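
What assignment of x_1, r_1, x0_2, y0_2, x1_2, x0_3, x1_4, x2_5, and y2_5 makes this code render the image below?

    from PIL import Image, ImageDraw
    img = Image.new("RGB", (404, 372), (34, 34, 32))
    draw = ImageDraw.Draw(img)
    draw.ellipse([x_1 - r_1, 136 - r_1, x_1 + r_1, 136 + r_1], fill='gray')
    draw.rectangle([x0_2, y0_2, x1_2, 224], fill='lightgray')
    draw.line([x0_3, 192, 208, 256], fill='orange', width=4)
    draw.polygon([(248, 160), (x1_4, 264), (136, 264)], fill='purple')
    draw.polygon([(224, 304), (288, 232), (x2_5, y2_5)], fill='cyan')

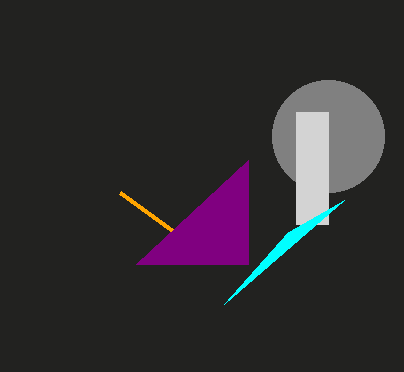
x_1 = 328, r_1 = 56, x0_2 = 296, y0_2 = 112, x1_2 = 328, x0_3 = 120, x1_4 = 248, x2_5 = 344, y2_5 = 200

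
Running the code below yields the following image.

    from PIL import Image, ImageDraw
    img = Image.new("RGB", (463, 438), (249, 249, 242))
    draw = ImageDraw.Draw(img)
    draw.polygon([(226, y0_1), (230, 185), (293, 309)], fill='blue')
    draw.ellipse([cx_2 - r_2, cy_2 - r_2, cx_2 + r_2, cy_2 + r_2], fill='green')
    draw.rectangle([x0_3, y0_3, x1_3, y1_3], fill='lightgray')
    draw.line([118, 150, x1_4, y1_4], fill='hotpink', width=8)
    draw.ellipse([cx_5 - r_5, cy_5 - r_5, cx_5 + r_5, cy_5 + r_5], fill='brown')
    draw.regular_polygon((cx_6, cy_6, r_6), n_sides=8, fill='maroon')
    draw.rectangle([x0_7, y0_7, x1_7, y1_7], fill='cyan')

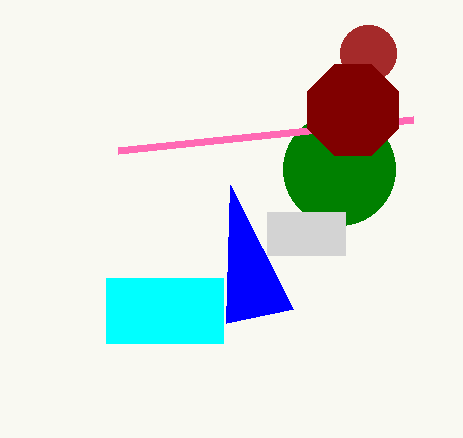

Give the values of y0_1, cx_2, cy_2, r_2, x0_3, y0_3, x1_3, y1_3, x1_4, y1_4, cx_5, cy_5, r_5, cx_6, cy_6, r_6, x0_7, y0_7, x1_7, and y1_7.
y0_1 = 323
cx_2 = 339
cy_2 = 169
r_2 = 56
x0_3 = 267
y0_3 = 212
x1_3 = 345
y1_3 = 255
x1_4 = 413
y1_4 = 119
cx_5 = 368
cy_5 = 53
r_5 = 28
cx_6 = 353
cy_6 = 110
r_6 = 49
x0_7 = 106
y0_7 = 278
x1_7 = 223
y1_7 = 343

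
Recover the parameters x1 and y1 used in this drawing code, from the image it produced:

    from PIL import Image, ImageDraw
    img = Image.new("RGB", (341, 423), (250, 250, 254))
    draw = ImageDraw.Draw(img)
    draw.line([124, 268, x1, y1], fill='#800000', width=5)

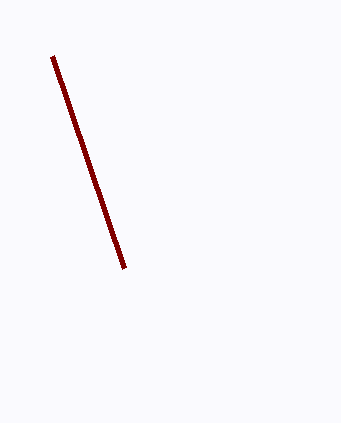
x1 = 52, y1 = 56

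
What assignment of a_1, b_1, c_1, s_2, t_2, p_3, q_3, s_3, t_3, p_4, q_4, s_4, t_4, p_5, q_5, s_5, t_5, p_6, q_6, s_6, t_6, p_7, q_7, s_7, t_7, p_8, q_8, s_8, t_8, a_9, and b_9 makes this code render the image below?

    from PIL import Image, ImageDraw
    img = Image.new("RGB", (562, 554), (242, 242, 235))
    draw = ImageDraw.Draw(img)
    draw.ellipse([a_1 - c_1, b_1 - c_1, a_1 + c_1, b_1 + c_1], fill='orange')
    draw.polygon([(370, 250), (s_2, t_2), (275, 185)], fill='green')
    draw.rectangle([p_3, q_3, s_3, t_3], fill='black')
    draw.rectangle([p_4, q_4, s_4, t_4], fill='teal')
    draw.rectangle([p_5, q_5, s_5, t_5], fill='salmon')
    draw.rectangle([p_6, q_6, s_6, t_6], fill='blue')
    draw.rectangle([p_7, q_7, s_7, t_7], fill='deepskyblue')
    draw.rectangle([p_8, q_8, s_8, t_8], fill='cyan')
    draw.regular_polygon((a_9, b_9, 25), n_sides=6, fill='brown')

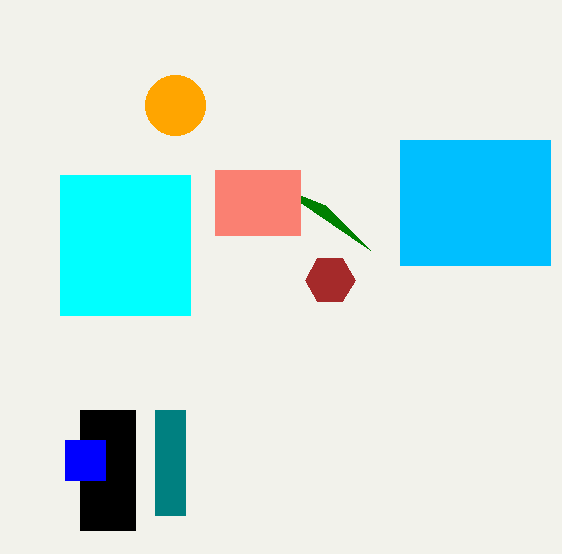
a_1 = 175
b_1 = 105
c_1 = 30
s_2 = 325
t_2 = 205
p_3 = 80
q_3 = 410
s_3 = 135
t_3 = 530
p_4 = 155
q_4 = 410
s_4 = 185
t_4 = 515
p_5 = 215
q_5 = 170
s_5 = 300
t_5 = 235
p_6 = 65
q_6 = 440
s_6 = 105
t_6 = 480
p_7 = 400
q_7 = 140
s_7 = 550
t_7 = 265
p_8 = 60
q_8 = 175
s_8 = 190
t_8 = 315
a_9 = 330
b_9 = 280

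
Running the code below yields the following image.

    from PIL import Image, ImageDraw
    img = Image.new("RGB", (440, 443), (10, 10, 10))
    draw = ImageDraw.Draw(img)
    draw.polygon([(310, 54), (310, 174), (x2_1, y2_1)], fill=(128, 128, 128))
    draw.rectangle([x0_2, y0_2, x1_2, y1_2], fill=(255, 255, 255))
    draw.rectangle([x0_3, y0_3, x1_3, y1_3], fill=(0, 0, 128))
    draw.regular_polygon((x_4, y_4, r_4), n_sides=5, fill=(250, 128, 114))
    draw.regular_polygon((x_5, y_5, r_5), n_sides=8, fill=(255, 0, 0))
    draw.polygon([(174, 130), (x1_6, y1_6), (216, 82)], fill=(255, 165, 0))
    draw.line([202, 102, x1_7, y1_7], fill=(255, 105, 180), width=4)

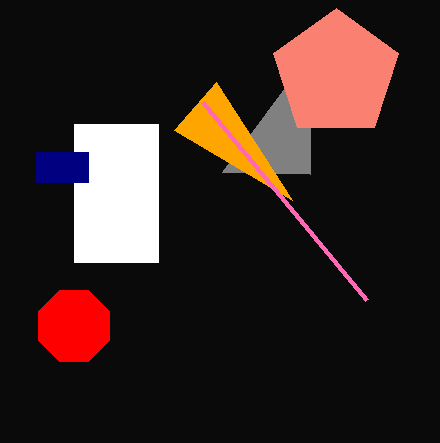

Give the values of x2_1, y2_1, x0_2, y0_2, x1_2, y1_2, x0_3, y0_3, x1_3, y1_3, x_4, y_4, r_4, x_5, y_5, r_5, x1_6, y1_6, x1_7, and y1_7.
x2_1 = 222, y2_1 = 172, x0_2 = 74, y0_2 = 124, x1_2 = 158, y1_2 = 262, x0_3 = 36, y0_3 = 152, x1_3 = 88, y1_3 = 182, x_4 = 336, y_4 = 74, r_4 = 66, x_5 = 74, y_5 = 326, r_5 = 38, x1_6 = 292, y1_6 = 200, x1_7 = 366, y1_7 = 300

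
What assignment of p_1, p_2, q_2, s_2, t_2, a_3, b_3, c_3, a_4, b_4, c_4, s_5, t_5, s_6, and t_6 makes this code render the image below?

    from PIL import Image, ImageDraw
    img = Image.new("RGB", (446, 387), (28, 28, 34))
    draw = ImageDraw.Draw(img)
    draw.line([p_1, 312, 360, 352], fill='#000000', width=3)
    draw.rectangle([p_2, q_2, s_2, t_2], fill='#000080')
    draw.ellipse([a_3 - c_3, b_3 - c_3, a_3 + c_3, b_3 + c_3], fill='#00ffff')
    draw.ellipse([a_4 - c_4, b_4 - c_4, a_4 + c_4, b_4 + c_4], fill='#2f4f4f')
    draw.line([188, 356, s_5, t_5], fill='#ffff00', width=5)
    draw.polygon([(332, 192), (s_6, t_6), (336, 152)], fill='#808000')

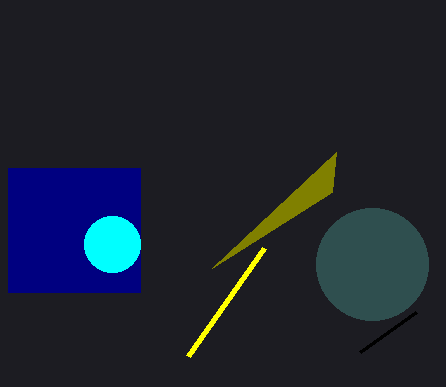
p_1 = 416; p_2 = 8; q_2 = 168; s_2 = 140; t_2 = 292; a_3 = 112; b_3 = 244; c_3 = 28; a_4 = 372; b_4 = 264; c_4 = 56; s_5 = 264; t_5 = 248; s_6 = 212; t_6 = 268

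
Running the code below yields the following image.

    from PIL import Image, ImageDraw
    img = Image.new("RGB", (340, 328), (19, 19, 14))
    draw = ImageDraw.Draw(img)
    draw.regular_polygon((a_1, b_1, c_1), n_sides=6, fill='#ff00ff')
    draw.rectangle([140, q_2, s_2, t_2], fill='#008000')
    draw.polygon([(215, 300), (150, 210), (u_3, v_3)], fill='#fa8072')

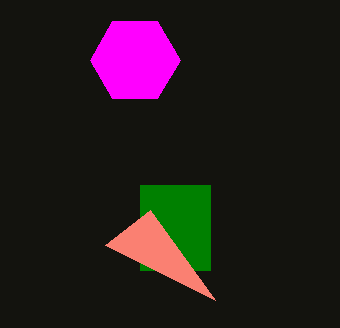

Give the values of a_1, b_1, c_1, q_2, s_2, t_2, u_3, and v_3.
a_1 = 135; b_1 = 60; c_1 = 45; q_2 = 185; s_2 = 210; t_2 = 270; u_3 = 105; v_3 = 245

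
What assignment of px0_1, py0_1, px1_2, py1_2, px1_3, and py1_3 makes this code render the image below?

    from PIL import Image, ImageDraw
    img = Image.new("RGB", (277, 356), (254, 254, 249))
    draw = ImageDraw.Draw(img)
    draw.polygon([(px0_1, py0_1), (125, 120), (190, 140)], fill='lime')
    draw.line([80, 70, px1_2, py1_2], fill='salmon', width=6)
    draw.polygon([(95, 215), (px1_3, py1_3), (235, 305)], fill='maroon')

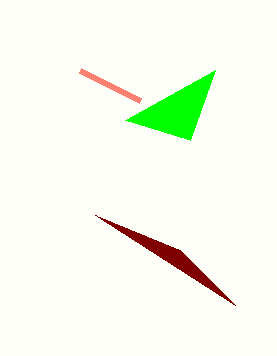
px0_1 = 215, py0_1 = 70, px1_2 = 140, py1_2 = 100, px1_3 = 180, py1_3 = 250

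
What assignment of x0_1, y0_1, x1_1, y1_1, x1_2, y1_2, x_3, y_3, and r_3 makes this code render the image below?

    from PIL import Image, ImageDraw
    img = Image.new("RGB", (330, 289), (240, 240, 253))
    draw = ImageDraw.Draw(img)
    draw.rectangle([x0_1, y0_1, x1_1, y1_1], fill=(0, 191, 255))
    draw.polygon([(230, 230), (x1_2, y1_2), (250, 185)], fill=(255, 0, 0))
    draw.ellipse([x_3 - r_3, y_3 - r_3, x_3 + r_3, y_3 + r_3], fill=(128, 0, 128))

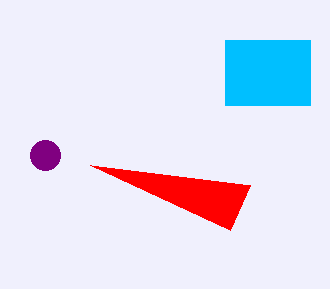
x0_1 = 225, y0_1 = 40, x1_1 = 310, y1_1 = 105, x1_2 = 90, y1_2 = 165, x_3 = 45, y_3 = 155, r_3 = 15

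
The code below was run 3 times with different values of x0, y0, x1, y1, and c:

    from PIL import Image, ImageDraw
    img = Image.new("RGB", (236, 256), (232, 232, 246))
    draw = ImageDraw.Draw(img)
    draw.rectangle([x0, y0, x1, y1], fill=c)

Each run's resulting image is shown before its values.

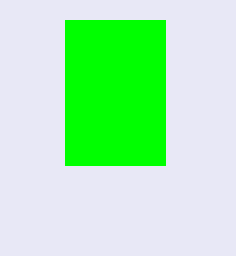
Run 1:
x0 = 65; y0 = 20; x1 = 165; y1 = 165; c = 'lime'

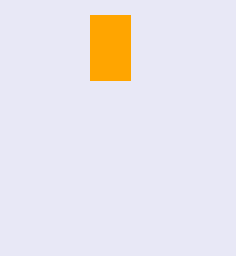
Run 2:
x0 = 90, y0 = 15, x1 = 130, y1 = 80, c = 'orange'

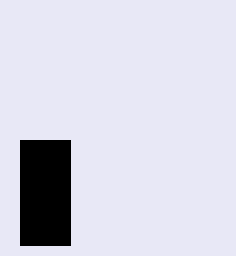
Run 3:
x0 = 20; y0 = 140; x1 = 70; y1 = 245; c = 'black'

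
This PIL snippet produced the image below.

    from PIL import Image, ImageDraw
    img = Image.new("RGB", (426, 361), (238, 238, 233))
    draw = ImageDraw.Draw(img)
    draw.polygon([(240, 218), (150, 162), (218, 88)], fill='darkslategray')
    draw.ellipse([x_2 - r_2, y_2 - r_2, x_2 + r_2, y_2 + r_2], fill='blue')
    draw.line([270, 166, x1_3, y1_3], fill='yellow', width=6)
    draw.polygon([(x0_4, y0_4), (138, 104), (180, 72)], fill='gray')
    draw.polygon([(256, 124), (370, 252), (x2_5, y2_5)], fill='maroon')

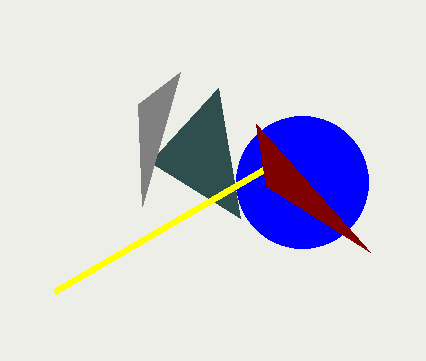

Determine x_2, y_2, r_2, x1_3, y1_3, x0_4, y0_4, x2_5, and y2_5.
x_2 = 302; y_2 = 182; r_2 = 66; x1_3 = 54; y1_3 = 292; x0_4 = 142; y0_4 = 206; x2_5 = 266; y2_5 = 186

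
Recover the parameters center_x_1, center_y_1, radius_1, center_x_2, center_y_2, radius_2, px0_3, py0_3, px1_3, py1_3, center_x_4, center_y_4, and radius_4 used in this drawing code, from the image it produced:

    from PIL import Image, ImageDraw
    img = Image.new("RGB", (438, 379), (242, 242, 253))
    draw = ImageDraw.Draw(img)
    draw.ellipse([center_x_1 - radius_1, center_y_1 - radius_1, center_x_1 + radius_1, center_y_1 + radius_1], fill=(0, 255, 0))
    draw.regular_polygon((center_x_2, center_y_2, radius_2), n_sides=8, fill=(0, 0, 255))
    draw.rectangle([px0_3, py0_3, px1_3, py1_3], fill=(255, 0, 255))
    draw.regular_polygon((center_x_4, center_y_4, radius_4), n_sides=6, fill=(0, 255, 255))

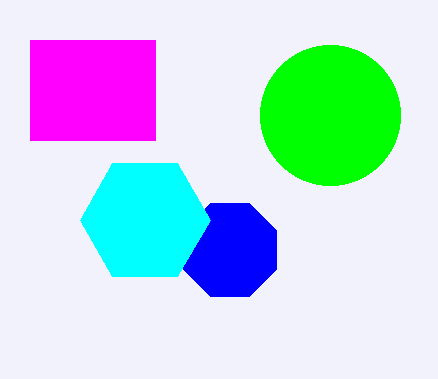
center_x_1 = 330
center_y_1 = 115
radius_1 = 70
center_x_2 = 230
center_y_2 = 250
radius_2 = 50
px0_3 = 30
py0_3 = 40
px1_3 = 155
py1_3 = 140
center_x_4 = 145
center_y_4 = 220
radius_4 = 65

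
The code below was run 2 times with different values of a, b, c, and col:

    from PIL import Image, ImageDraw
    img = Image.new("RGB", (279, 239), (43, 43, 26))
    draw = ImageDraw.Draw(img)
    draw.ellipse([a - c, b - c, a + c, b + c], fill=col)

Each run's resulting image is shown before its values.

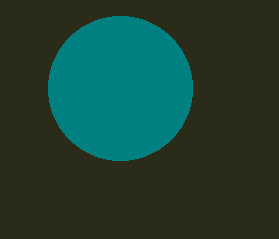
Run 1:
a = 120; b = 88; c = 72; col = 'teal'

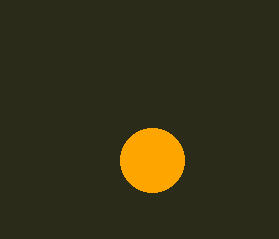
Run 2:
a = 152
b = 160
c = 32
col = 'orange'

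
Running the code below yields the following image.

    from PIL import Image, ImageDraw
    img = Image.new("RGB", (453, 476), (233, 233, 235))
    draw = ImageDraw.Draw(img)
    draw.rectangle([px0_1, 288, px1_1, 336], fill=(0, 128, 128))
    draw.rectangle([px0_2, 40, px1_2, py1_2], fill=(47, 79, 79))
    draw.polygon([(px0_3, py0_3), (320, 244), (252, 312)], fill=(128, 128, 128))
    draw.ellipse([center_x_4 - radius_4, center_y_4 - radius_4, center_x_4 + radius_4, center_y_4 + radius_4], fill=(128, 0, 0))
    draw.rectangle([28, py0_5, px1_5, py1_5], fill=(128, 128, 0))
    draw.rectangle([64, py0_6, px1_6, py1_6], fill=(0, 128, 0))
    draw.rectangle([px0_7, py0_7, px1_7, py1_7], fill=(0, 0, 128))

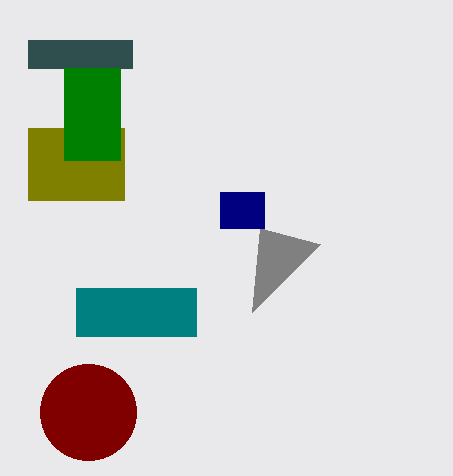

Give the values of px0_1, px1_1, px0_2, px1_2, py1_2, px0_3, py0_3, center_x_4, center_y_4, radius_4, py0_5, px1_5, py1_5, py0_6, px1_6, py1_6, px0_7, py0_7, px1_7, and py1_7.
px0_1 = 76
px1_1 = 196
px0_2 = 28
px1_2 = 132
py1_2 = 68
px0_3 = 260
py0_3 = 228
center_x_4 = 88
center_y_4 = 412
radius_4 = 48
py0_5 = 128
px1_5 = 124
py1_5 = 200
py0_6 = 68
px1_6 = 120
py1_6 = 160
px0_7 = 220
py0_7 = 192
px1_7 = 264
py1_7 = 228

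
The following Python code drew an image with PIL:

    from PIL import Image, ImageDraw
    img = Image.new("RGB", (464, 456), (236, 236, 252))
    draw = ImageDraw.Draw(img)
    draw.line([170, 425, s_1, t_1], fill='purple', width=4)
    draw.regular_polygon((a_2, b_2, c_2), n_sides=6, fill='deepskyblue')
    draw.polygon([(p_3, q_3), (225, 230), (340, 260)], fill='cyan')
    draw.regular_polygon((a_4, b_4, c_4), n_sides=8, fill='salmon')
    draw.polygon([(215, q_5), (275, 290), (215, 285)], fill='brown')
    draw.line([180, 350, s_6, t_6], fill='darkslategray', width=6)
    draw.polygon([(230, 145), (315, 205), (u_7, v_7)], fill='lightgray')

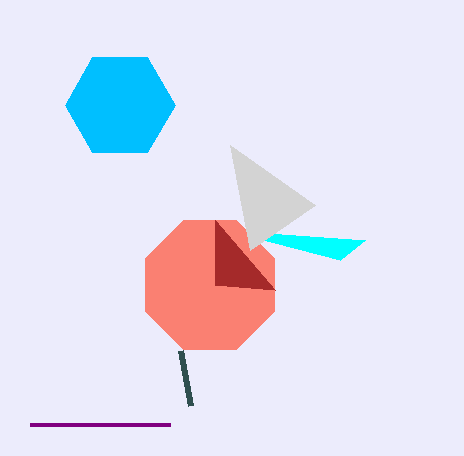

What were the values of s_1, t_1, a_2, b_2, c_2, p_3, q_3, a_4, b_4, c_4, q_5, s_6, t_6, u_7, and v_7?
s_1 = 30
t_1 = 425
a_2 = 120
b_2 = 105
c_2 = 55
p_3 = 365
q_3 = 240
a_4 = 210
b_4 = 285
c_4 = 70
q_5 = 220
s_6 = 190
t_6 = 405
u_7 = 250
v_7 = 250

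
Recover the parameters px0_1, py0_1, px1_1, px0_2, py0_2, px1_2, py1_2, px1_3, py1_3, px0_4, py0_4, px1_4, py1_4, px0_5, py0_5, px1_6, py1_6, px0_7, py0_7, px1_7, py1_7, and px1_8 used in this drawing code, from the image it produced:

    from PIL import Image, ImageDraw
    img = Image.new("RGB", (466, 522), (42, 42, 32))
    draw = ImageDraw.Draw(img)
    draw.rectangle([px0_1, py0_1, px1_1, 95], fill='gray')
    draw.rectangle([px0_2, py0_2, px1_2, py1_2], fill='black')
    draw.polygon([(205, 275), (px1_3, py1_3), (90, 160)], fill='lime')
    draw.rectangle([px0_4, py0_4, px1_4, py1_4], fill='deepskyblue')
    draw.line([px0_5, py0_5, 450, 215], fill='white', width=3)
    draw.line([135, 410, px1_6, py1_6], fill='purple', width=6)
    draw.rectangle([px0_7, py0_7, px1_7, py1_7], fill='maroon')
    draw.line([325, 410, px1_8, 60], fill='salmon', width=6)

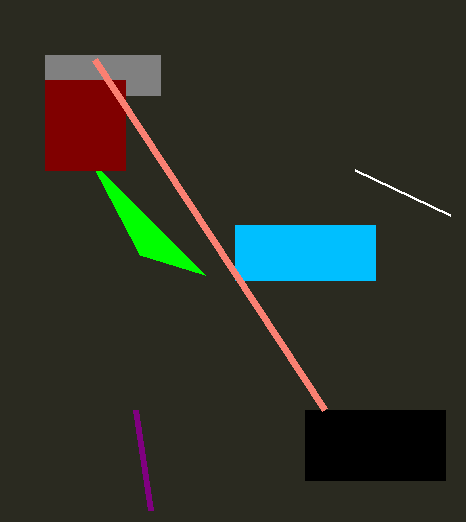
px0_1 = 45, py0_1 = 55, px1_1 = 160, px0_2 = 305, py0_2 = 410, px1_2 = 445, py1_2 = 480, px1_3 = 140, py1_3 = 255, px0_4 = 235, py0_4 = 225, px1_4 = 375, py1_4 = 280, px0_5 = 355, py0_5 = 170, px1_6 = 150, py1_6 = 510, px0_7 = 45, py0_7 = 80, px1_7 = 125, py1_7 = 170, px1_8 = 95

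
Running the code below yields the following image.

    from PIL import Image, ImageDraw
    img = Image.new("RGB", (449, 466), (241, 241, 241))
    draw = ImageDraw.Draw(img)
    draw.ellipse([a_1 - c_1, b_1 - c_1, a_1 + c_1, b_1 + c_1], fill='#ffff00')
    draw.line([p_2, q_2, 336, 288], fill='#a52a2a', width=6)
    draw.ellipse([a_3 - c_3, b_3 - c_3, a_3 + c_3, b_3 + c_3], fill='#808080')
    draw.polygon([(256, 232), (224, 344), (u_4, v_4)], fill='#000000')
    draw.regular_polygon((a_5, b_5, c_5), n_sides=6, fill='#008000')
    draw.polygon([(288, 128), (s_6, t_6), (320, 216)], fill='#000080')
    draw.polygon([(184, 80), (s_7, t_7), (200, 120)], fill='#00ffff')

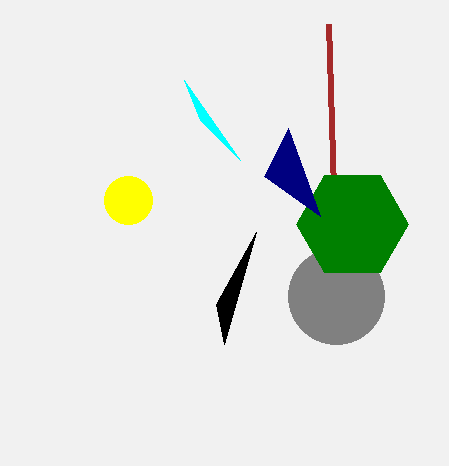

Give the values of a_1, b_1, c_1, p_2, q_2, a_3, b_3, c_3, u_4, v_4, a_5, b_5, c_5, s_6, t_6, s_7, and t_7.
a_1 = 128, b_1 = 200, c_1 = 24, p_2 = 328, q_2 = 24, a_3 = 336, b_3 = 296, c_3 = 48, u_4 = 216, v_4 = 304, a_5 = 352, b_5 = 224, c_5 = 56, s_6 = 264, t_6 = 176, s_7 = 240, t_7 = 160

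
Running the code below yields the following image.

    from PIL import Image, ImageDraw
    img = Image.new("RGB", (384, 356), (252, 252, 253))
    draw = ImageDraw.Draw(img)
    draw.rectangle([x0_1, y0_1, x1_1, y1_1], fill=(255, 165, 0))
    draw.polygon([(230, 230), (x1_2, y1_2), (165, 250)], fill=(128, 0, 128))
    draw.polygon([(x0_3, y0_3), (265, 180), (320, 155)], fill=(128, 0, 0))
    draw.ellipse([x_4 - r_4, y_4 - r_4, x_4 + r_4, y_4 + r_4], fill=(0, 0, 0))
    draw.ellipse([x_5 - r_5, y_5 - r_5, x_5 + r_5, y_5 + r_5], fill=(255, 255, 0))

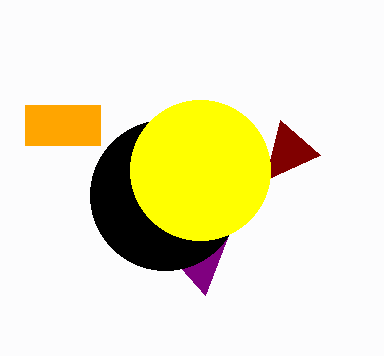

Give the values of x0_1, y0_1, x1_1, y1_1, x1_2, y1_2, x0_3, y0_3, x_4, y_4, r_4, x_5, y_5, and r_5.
x0_1 = 25; y0_1 = 105; x1_1 = 100; y1_1 = 145; x1_2 = 205; y1_2 = 295; x0_3 = 280; y0_3 = 120; x_4 = 165; y_4 = 195; r_4 = 75; x_5 = 200; y_5 = 170; r_5 = 70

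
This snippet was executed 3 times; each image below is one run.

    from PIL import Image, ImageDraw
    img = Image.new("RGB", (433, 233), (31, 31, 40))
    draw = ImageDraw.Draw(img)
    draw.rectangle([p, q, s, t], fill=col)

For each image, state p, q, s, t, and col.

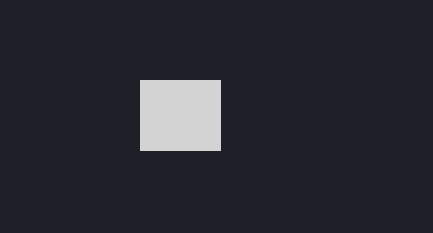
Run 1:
p = 140
q = 80
s = 220
t = 150
col = 'lightgray'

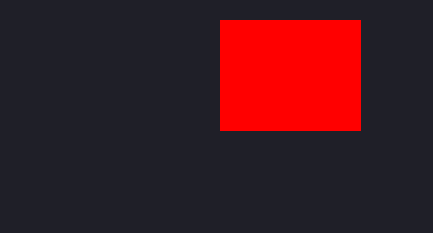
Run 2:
p = 220
q = 20
s = 360
t = 130
col = 'red'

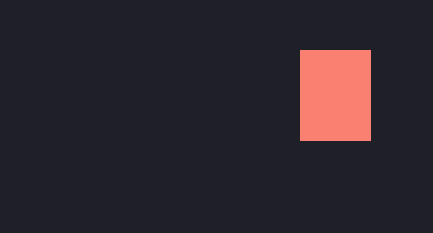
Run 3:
p = 300
q = 50
s = 370
t = 140
col = 'salmon'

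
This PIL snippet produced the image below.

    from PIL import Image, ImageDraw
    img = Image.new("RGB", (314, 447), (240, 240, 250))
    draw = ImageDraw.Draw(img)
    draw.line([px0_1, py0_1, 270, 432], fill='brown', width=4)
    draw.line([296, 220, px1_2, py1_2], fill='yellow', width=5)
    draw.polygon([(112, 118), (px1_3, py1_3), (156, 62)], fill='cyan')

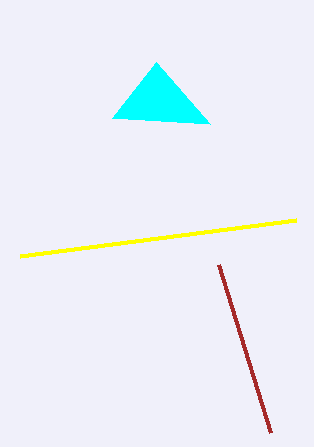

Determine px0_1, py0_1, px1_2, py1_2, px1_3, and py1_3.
px0_1 = 218; py0_1 = 264; px1_2 = 20; py1_2 = 256; px1_3 = 210; py1_3 = 124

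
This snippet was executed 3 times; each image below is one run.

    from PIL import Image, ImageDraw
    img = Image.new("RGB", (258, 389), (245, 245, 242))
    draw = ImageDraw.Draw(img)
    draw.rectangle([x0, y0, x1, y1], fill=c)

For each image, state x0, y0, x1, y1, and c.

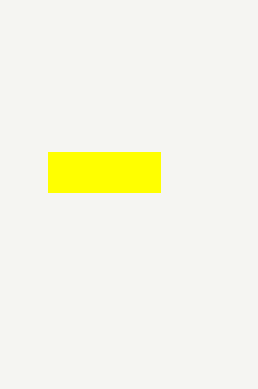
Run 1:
x0 = 48; y0 = 152; x1 = 160; y1 = 192; c = 'yellow'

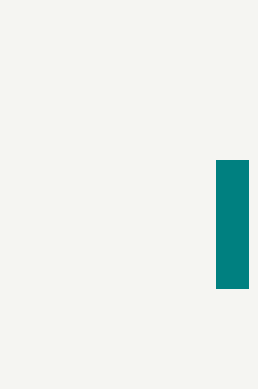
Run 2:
x0 = 216; y0 = 160; x1 = 248; y1 = 288; c = 'teal'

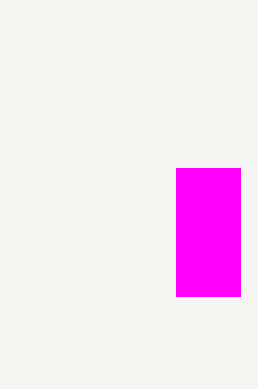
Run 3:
x0 = 176, y0 = 168, x1 = 240, y1 = 296, c = 'magenta'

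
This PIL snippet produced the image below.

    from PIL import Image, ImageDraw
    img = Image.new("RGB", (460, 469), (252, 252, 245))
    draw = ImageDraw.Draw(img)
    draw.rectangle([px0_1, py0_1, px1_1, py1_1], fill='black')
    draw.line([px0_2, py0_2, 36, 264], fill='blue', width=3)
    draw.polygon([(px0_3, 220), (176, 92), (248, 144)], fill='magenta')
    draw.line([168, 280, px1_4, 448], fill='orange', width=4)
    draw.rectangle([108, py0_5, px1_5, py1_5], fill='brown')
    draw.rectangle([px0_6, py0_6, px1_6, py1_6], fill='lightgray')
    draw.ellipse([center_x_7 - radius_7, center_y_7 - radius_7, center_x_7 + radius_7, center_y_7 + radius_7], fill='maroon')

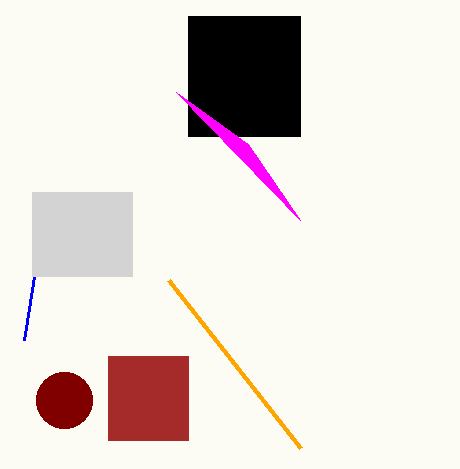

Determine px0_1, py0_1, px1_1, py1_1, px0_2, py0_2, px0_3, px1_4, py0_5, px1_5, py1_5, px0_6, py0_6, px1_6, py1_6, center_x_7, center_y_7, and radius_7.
px0_1 = 188, py0_1 = 16, px1_1 = 300, py1_1 = 136, px0_2 = 24, py0_2 = 340, px0_3 = 300, px1_4 = 300, py0_5 = 356, px1_5 = 188, py1_5 = 440, px0_6 = 32, py0_6 = 192, px1_6 = 132, py1_6 = 276, center_x_7 = 64, center_y_7 = 400, radius_7 = 28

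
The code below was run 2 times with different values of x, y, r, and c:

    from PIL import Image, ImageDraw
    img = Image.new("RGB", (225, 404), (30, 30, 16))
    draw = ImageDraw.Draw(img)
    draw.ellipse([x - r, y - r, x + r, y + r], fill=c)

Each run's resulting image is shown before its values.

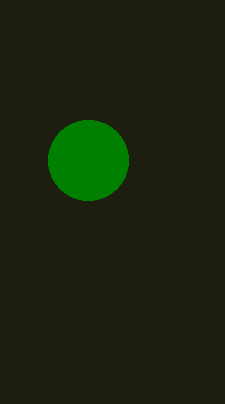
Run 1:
x = 88; y = 160; r = 40; c = 'green'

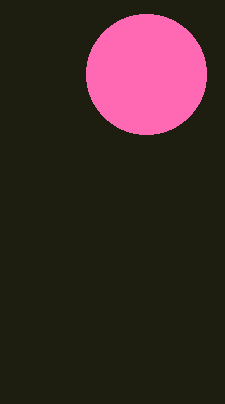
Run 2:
x = 146, y = 74, r = 60, c = 'hotpink'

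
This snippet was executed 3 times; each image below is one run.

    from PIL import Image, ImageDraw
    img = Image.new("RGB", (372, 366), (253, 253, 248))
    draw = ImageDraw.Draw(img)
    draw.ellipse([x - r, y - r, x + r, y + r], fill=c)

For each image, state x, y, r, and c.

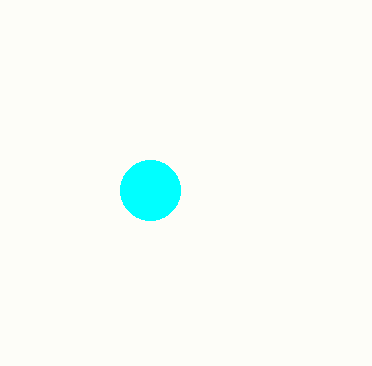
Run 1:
x = 150; y = 190; r = 30; c = 'cyan'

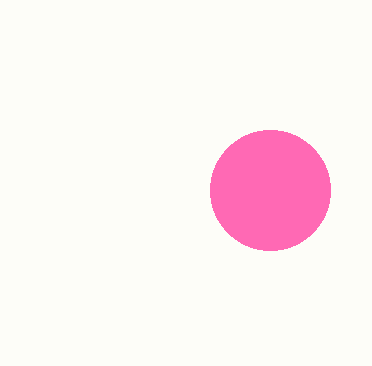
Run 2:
x = 270
y = 190
r = 60
c = 'hotpink'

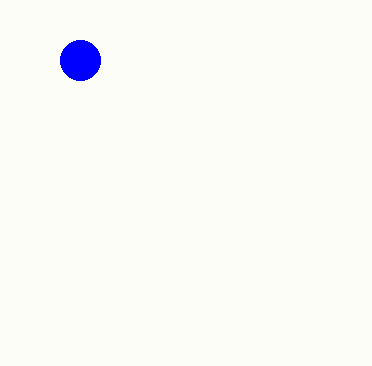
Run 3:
x = 80
y = 60
r = 20
c = 'blue'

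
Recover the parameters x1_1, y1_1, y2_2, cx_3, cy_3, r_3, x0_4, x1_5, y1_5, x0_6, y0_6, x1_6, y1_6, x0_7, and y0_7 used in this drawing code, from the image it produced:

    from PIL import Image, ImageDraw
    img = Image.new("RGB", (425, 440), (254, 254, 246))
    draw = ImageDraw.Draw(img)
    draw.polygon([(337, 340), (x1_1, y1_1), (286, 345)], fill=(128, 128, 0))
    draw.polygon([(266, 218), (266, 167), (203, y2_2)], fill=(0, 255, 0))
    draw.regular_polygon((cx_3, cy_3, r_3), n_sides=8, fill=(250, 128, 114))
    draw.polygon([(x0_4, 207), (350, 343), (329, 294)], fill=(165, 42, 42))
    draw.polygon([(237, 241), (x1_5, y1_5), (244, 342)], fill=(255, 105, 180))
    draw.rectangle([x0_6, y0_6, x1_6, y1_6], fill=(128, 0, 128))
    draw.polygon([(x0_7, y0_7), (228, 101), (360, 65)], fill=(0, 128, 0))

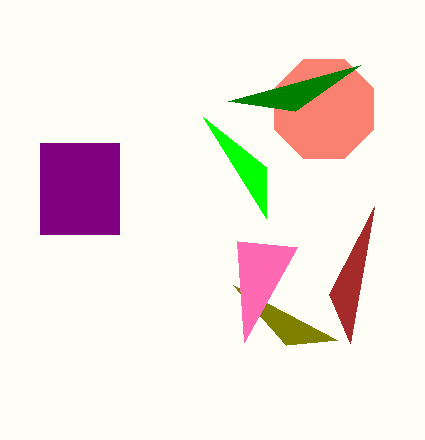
x1_1 = 233
y1_1 = 285
y2_2 = 117
cx_3 = 324
cy_3 = 109
r_3 = 54
x0_4 = 374
x1_5 = 297
y1_5 = 247
x0_6 = 40
y0_6 = 143
x1_6 = 119
y1_6 = 234
x0_7 = 295
y0_7 = 111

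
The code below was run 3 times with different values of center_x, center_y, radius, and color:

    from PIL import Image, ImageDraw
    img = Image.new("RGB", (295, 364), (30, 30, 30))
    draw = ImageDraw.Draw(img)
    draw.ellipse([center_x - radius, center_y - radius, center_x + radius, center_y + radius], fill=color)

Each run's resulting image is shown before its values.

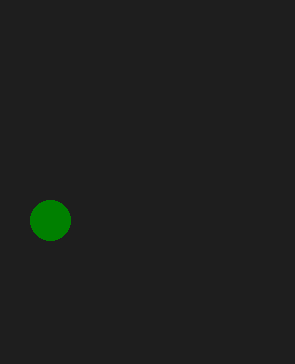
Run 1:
center_x = 50; center_y = 220; radius = 20; color = 'green'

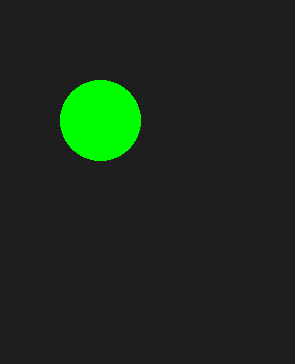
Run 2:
center_x = 100; center_y = 120; radius = 40; color = 'lime'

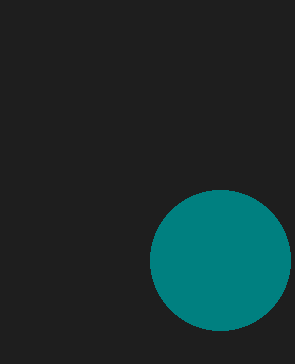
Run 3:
center_x = 220, center_y = 260, radius = 70, color = 'teal'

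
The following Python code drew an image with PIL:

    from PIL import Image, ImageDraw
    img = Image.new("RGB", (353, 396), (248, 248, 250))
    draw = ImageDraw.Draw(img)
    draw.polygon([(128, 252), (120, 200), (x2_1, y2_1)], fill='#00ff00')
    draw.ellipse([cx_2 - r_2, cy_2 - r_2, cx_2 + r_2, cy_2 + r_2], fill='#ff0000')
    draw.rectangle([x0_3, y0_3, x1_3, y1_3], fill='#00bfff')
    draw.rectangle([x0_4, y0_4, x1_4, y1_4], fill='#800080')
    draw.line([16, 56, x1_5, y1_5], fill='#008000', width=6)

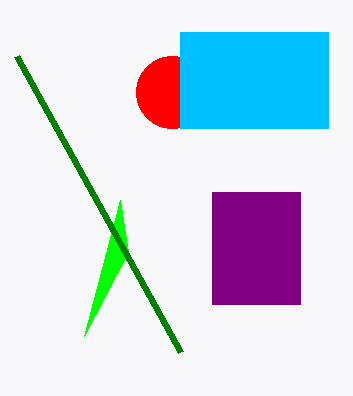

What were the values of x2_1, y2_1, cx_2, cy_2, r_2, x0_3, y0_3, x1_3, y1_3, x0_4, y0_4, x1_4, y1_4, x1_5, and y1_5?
x2_1 = 84, y2_1 = 336, cx_2 = 172, cy_2 = 92, r_2 = 36, x0_3 = 180, y0_3 = 32, x1_3 = 328, y1_3 = 128, x0_4 = 212, y0_4 = 192, x1_4 = 300, y1_4 = 304, x1_5 = 180, y1_5 = 352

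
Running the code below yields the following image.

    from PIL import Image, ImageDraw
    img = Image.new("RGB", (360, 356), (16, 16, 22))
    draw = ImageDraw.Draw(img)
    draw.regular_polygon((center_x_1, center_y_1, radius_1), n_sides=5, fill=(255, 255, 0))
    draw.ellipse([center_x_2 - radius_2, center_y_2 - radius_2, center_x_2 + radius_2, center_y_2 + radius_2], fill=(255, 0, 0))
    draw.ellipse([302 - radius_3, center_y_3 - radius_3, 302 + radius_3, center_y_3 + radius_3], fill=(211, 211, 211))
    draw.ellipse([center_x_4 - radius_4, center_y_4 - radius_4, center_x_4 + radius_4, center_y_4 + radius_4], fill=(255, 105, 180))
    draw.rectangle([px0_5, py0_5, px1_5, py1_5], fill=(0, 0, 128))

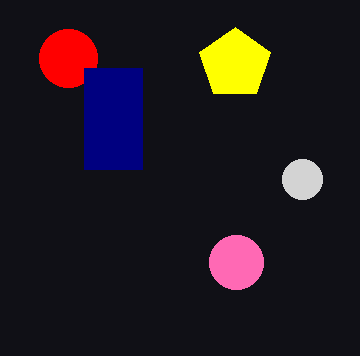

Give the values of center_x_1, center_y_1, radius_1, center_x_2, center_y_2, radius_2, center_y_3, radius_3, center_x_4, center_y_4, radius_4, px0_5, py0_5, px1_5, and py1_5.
center_x_1 = 235; center_y_1 = 64; radius_1 = 37; center_x_2 = 68; center_y_2 = 58; radius_2 = 29; center_y_3 = 179; radius_3 = 20; center_x_4 = 236; center_y_4 = 262; radius_4 = 27; px0_5 = 84; py0_5 = 68; px1_5 = 142; py1_5 = 169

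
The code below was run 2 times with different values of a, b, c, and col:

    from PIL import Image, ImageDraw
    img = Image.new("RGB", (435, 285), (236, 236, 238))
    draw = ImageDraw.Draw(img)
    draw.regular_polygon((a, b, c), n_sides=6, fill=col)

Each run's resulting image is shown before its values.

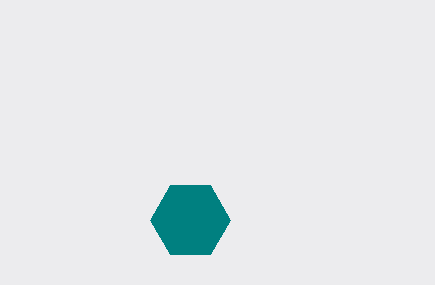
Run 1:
a = 190
b = 220
c = 40
col = 'teal'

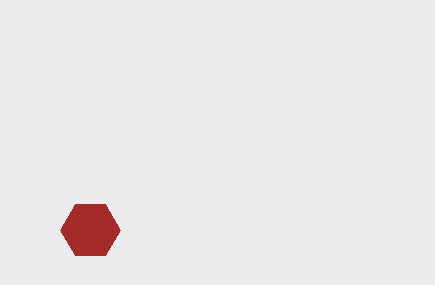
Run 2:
a = 90
b = 230
c = 30
col = 'brown'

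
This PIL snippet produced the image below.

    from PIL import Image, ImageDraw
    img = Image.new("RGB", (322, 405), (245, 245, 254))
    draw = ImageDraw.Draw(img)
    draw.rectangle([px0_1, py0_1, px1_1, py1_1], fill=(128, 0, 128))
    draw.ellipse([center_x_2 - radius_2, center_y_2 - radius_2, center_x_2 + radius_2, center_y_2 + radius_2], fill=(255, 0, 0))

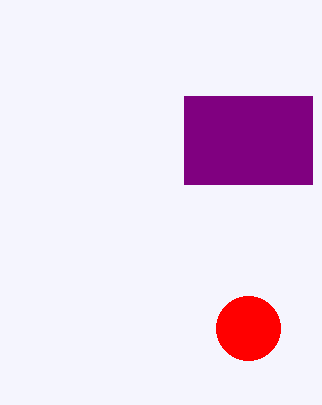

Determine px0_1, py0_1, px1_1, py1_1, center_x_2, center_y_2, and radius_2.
px0_1 = 184
py0_1 = 96
px1_1 = 312
py1_1 = 184
center_x_2 = 248
center_y_2 = 328
radius_2 = 32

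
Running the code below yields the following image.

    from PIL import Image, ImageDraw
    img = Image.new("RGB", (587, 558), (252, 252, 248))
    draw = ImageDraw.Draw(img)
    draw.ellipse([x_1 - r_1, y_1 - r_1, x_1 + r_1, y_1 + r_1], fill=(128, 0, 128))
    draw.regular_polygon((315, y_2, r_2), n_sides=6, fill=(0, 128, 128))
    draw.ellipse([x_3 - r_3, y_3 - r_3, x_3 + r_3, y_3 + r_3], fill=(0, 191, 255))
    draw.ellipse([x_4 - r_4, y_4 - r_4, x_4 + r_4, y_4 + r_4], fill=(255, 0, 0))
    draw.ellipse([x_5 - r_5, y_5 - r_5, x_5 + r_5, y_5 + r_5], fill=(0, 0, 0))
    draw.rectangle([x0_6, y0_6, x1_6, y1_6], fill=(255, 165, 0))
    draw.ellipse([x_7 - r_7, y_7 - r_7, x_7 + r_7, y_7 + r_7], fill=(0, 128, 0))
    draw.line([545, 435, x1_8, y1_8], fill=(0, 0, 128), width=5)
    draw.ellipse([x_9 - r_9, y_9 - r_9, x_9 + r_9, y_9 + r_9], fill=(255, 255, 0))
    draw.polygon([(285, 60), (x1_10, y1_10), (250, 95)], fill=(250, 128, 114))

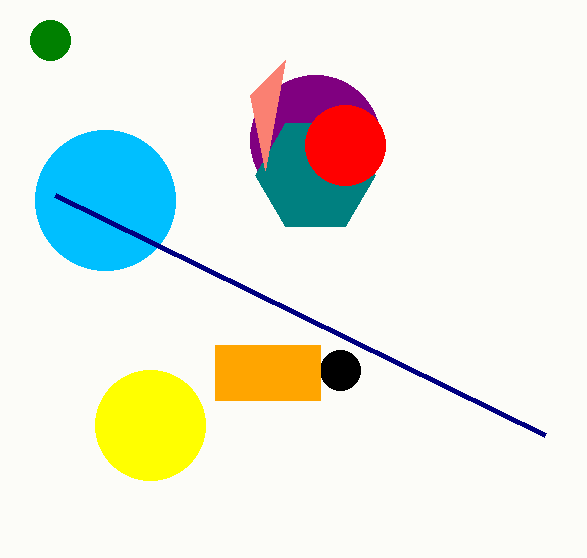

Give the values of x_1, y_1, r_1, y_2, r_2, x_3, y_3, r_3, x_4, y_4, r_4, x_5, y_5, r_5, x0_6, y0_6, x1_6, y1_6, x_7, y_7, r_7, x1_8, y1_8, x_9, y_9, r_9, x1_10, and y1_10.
x_1 = 315, y_1 = 140, r_1 = 65, y_2 = 175, r_2 = 60, x_3 = 105, y_3 = 200, r_3 = 70, x_4 = 345, y_4 = 145, r_4 = 40, x_5 = 340, y_5 = 370, r_5 = 20, x0_6 = 215, y0_6 = 345, x1_6 = 320, y1_6 = 400, x_7 = 50, y_7 = 40, r_7 = 20, x1_8 = 55, y1_8 = 195, x_9 = 150, y_9 = 425, r_9 = 55, x1_10 = 265, y1_10 = 170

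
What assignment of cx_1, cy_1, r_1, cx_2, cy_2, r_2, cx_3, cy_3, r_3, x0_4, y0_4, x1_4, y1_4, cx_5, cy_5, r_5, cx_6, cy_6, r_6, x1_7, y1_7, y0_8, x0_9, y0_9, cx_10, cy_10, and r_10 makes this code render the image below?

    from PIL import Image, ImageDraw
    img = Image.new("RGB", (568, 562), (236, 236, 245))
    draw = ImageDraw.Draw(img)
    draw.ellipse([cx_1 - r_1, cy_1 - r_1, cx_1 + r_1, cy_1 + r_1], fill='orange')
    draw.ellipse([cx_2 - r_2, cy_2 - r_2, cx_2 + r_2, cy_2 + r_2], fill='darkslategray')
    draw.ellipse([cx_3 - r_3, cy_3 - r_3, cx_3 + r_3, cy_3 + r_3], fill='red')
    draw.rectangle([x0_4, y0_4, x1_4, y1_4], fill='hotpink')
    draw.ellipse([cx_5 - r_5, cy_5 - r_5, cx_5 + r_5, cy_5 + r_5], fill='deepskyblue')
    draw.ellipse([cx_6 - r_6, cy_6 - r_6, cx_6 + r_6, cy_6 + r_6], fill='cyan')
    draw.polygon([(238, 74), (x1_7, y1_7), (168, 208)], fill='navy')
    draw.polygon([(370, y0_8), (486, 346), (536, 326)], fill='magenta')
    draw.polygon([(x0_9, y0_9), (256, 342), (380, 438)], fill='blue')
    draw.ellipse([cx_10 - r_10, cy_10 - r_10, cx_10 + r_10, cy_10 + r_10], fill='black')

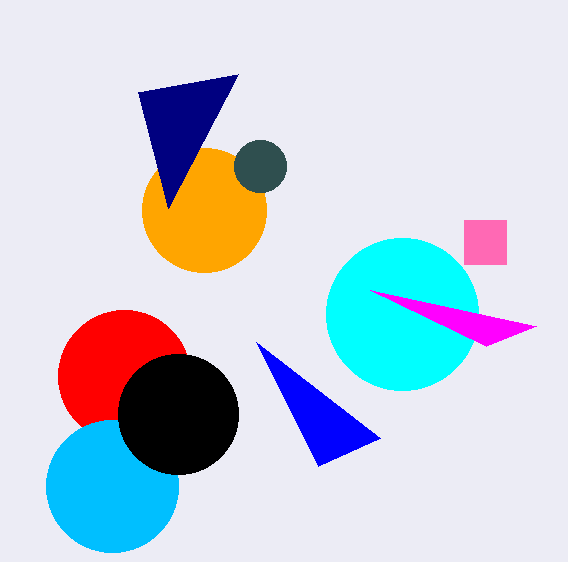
cx_1 = 204; cy_1 = 210; r_1 = 62; cx_2 = 260; cy_2 = 166; r_2 = 26; cx_3 = 124; cy_3 = 376; r_3 = 66; x0_4 = 464; y0_4 = 220; x1_4 = 506; y1_4 = 264; cx_5 = 112; cy_5 = 486; r_5 = 66; cx_6 = 402; cy_6 = 314; r_6 = 76; x1_7 = 138; y1_7 = 92; y0_8 = 290; x0_9 = 318; y0_9 = 466; cx_10 = 178; cy_10 = 414; r_10 = 60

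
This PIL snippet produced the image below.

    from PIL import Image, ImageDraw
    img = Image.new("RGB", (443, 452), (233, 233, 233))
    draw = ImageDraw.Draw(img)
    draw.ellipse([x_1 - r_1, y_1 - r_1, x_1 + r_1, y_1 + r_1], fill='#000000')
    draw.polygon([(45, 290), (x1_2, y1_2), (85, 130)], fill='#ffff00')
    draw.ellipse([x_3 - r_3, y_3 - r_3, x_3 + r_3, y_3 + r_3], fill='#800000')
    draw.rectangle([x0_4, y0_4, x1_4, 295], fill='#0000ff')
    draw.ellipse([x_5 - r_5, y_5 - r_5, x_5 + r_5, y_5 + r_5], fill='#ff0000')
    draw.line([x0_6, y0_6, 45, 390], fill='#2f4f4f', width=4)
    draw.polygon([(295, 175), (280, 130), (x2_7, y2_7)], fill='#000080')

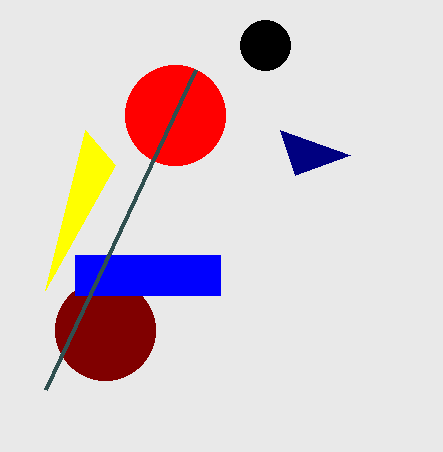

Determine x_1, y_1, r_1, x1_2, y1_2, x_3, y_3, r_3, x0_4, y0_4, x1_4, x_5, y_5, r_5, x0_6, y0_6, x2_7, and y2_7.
x_1 = 265, y_1 = 45, r_1 = 25, x1_2 = 115, y1_2 = 165, x_3 = 105, y_3 = 330, r_3 = 50, x0_4 = 75, y0_4 = 255, x1_4 = 220, x_5 = 175, y_5 = 115, r_5 = 50, x0_6 = 195, y0_6 = 70, x2_7 = 350, y2_7 = 155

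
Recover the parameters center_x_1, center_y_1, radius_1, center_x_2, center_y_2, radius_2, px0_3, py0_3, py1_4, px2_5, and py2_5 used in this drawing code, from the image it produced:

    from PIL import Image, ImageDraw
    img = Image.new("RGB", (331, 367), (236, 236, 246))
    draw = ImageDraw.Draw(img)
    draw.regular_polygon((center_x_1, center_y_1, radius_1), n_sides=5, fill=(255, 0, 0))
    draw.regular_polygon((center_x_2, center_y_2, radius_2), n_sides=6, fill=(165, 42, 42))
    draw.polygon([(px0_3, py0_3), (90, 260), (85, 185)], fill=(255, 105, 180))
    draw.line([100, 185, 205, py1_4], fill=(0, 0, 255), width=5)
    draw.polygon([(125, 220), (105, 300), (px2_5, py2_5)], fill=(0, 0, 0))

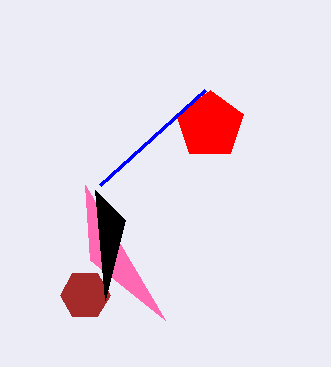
center_x_1 = 210
center_y_1 = 125
radius_1 = 35
center_x_2 = 85
center_y_2 = 295
radius_2 = 25
px0_3 = 165
py0_3 = 320
py1_4 = 90
px2_5 = 95
py2_5 = 190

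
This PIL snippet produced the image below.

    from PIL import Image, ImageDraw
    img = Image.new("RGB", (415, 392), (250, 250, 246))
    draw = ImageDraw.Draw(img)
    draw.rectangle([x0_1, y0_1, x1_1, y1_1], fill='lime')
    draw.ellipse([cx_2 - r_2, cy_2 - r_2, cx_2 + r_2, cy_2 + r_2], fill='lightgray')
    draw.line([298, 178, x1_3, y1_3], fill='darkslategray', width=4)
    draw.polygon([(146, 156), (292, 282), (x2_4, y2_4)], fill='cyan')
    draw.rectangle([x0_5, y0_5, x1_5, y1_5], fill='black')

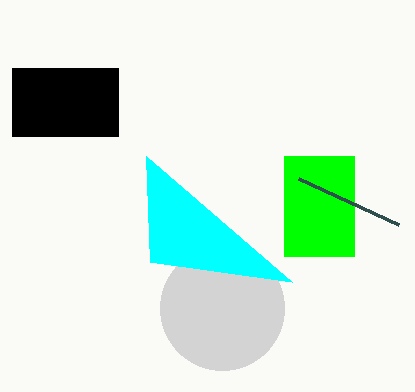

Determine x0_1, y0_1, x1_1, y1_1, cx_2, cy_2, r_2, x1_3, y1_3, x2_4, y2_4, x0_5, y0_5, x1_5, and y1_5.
x0_1 = 284, y0_1 = 156, x1_1 = 354, y1_1 = 256, cx_2 = 222, cy_2 = 308, r_2 = 62, x1_3 = 398, y1_3 = 224, x2_4 = 150, y2_4 = 262, x0_5 = 12, y0_5 = 68, x1_5 = 118, y1_5 = 136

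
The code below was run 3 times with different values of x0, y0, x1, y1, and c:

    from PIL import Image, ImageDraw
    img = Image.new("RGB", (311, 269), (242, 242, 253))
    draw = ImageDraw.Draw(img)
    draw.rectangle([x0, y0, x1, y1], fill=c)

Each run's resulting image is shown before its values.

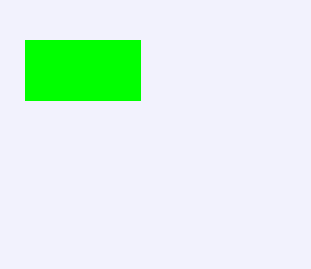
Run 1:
x0 = 25; y0 = 40; x1 = 140; y1 = 100; c = 'lime'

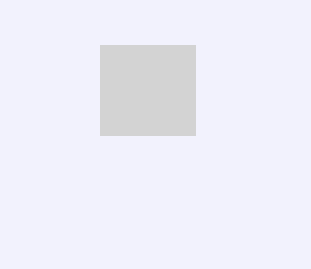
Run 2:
x0 = 100; y0 = 45; x1 = 195; y1 = 135; c = 'lightgray'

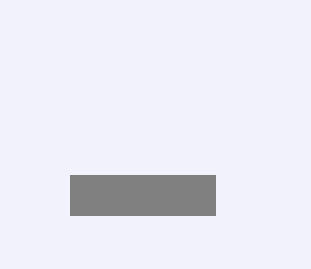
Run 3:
x0 = 70, y0 = 175, x1 = 215, y1 = 215, c = 'gray'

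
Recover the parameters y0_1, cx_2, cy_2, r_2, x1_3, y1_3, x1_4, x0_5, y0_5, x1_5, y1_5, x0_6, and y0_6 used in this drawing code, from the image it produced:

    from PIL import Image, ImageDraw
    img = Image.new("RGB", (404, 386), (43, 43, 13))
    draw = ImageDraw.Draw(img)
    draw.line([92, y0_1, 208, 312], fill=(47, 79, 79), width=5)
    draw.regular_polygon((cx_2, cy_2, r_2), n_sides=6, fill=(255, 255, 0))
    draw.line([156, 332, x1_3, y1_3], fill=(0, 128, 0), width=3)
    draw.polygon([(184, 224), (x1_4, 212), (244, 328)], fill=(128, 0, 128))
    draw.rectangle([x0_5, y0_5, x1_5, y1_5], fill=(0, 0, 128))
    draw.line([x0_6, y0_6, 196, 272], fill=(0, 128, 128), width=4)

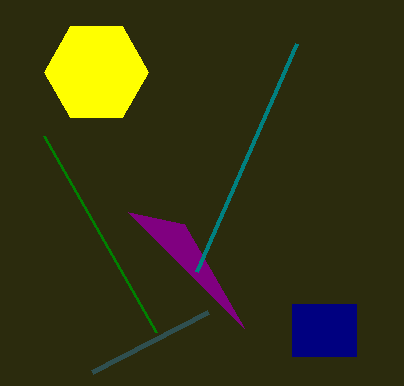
y0_1 = 372
cx_2 = 96
cy_2 = 72
r_2 = 52
x1_3 = 44
y1_3 = 136
x1_4 = 128
x0_5 = 292
y0_5 = 304
x1_5 = 356
y1_5 = 356
x0_6 = 296
y0_6 = 44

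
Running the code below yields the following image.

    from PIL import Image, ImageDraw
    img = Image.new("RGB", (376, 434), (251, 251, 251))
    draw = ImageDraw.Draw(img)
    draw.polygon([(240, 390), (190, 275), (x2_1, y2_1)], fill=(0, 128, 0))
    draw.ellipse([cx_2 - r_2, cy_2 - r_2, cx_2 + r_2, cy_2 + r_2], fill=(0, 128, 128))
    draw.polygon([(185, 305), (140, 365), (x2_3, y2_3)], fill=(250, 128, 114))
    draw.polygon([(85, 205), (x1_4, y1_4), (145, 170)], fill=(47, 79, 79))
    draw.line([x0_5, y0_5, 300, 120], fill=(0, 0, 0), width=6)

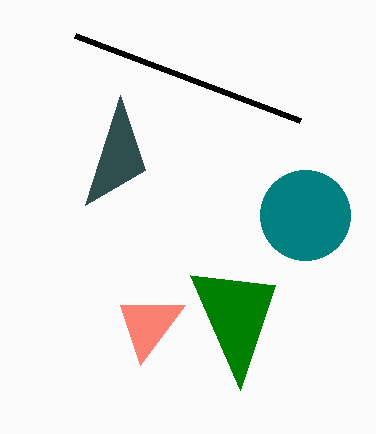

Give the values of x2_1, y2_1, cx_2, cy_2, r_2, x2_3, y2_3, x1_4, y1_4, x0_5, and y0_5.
x2_1 = 275
y2_1 = 285
cx_2 = 305
cy_2 = 215
r_2 = 45
x2_3 = 120
y2_3 = 305
x1_4 = 120
y1_4 = 95
x0_5 = 75
y0_5 = 35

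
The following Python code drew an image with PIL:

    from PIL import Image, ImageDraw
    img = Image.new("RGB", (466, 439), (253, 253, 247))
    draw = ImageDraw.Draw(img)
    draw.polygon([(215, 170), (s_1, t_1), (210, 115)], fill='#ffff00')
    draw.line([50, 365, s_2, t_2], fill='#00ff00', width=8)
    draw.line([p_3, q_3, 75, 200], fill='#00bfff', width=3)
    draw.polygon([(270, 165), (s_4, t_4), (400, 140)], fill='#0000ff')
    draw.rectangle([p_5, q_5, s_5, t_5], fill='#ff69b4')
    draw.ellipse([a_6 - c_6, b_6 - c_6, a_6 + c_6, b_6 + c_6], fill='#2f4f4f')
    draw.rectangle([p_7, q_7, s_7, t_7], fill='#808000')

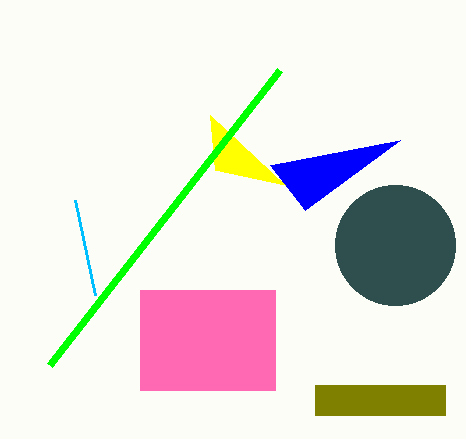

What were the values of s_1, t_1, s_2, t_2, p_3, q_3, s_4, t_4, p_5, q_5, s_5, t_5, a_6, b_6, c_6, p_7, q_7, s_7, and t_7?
s_1 = 285
t_1 = 185
s_2 = 280
t_2 = 70
p_3 = 95
q_3 = 295
s_4 = 305
t_4 = 210
p_5 = 140
q_5 = 290
s_5 = 275
t_5 = 390
a_6 = 395
b_6 = 245
c_6 = 60
p_7 = 315
q_7 = 385
s_7 = 445
t_7 = 415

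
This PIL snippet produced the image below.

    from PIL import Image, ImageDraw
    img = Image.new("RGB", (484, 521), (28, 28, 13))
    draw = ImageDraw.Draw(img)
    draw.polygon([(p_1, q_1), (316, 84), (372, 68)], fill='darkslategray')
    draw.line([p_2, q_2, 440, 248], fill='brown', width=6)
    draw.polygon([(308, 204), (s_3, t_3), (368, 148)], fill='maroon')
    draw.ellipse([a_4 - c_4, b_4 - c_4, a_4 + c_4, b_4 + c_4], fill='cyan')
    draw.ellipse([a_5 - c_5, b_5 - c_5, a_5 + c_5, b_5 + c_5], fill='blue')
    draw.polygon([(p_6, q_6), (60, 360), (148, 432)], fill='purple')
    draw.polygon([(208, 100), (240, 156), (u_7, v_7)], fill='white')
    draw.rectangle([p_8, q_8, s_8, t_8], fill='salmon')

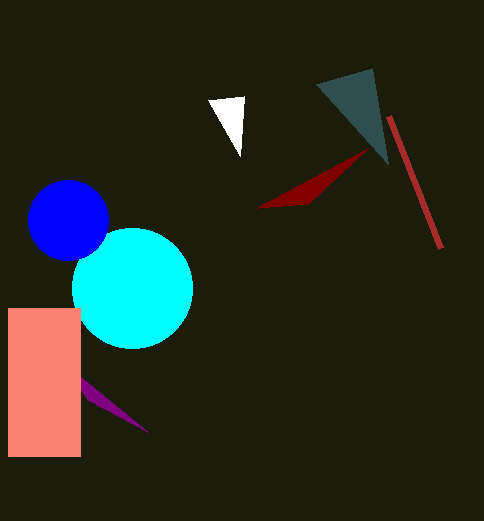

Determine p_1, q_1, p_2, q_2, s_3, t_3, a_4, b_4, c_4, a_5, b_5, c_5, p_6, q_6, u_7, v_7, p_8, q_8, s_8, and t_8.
p_1 = 388, q_1 = 164, p_2 = 388, q_2 = 116, s_3 = 256, t_3 = 208, a_4 = 132, b_4 = 288, c_4 = 60, a_5 = 68, b_5 = 220, c_5 = 40, p_6 = 88, q_6 = 400, u_7 = 244, v_7 = 96, p_8 = 8, q_8 = 308, s_8 = 80, t_8 = 456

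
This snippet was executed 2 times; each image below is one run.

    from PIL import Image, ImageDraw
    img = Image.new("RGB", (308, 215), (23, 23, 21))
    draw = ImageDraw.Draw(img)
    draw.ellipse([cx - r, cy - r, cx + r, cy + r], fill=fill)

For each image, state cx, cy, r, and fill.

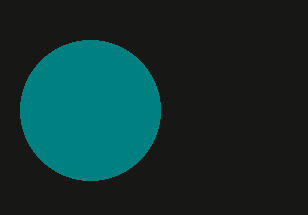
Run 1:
cx = 90, cy = 110, r = 70, fill = 'teal'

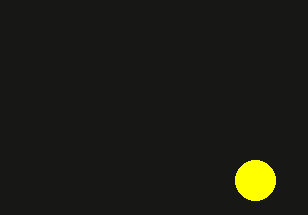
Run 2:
cx = 255
cy = 180
r = 20
fill = 'yellow'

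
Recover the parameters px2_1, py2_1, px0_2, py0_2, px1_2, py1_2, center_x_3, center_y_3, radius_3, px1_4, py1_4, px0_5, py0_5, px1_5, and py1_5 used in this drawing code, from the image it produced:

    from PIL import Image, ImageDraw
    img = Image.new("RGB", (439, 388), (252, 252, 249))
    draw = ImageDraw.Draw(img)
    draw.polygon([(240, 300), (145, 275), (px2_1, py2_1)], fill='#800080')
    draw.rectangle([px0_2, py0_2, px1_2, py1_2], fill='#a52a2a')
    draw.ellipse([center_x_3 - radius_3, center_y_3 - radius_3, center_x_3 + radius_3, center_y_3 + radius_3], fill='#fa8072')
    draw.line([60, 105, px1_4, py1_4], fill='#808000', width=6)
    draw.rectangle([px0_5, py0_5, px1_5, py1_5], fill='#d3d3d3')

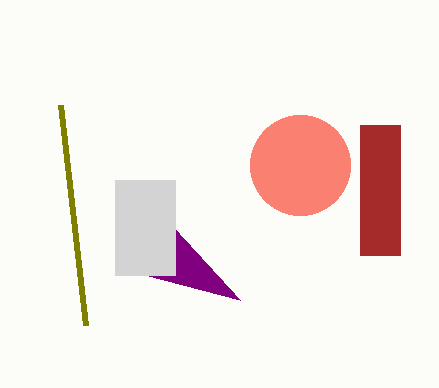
px2_1 = 130, py2_1 = 180, px0_2 = 360, py0_2 = 125, px1_2 = 400, py1_2 = 255, center_x_3 = 300, center_y_3 = 165, radius_3 = 50, px1_4 = 85, py1_4 = 325, px0_5 = 115, py0_5 = 180, px1_5 = 175, py1_5 = 275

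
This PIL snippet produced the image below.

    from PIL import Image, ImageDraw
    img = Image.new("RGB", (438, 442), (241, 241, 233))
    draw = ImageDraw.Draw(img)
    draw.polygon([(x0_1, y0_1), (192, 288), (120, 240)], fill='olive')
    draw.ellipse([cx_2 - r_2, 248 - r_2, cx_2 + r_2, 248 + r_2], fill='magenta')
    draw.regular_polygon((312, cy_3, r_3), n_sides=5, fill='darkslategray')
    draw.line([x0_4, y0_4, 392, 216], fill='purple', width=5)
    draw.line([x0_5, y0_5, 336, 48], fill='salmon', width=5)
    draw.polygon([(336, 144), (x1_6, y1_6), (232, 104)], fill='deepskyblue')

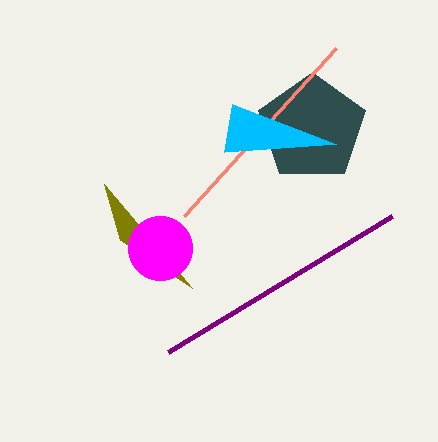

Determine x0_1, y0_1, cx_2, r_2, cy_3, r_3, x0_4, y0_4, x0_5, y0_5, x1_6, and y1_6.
x0_1 = 104
y0_1 = 184
cx_2 = 160
r_2 = 32
cy_3 = 128
r_3 = 56
x0_4 = 168
y0_4 = 352
x0_5 = 184
y0_5 = 216
x1_6 = 224
y1_6 = 152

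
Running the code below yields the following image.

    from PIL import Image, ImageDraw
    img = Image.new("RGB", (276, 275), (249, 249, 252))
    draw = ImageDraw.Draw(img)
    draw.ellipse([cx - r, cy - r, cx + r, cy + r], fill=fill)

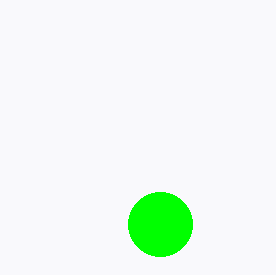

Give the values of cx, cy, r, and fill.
cx = 160
cy = 224
r = 32
fill = 'lime'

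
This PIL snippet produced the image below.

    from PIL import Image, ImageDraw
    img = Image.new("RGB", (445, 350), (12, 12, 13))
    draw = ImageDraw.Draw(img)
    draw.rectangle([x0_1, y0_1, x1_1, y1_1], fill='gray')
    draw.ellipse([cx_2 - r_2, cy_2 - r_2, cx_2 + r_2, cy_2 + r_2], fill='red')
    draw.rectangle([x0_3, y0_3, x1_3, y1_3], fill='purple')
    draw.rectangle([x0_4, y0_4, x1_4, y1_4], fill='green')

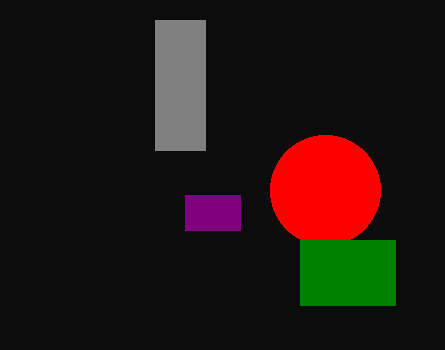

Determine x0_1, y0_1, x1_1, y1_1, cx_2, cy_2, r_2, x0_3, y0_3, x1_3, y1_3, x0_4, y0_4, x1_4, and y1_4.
x0_1 = 155, y0_1 = 20, x1_1 = 205, y1_1 = 150, cx_2 = 325, cy_2 = 190, r_2 = 55, x0_3 = 185, y0_3 = 195, x1_3 = 240, y1_3 = 230, x0_4 = 300, y0_4 = 240, x1_4 = 395, y1_4 = 305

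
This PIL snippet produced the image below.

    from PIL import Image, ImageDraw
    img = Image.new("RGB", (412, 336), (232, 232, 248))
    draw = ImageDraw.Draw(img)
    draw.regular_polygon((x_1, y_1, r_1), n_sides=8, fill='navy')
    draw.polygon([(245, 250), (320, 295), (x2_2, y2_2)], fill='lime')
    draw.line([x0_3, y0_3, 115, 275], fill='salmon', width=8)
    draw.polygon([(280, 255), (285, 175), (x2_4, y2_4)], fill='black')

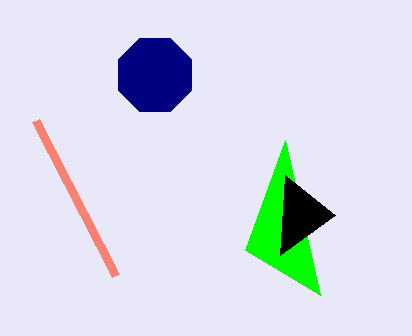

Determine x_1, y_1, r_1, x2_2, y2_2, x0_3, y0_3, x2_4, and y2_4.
x_1 = 155
y_1 = 75
r_1 = 40
x2_2 = 285
y2_2 = 140
x0_3 = 35
y0_3 = 120
x2_4 = 335
y2_4 = 215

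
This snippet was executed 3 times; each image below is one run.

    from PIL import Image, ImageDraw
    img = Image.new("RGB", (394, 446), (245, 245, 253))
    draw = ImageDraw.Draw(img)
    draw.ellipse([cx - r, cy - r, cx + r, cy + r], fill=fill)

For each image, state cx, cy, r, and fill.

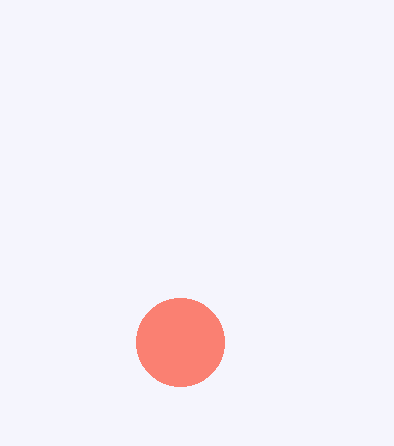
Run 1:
cx = 180; cy = 342; r = 44; fill = 'salmon'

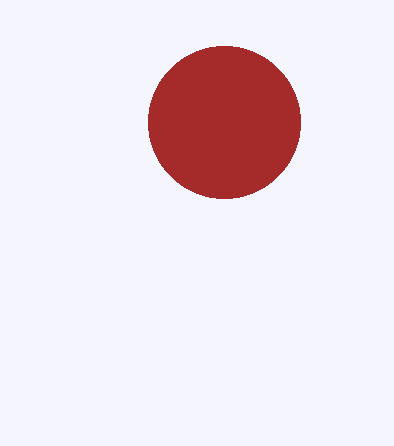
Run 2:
cx = 224; cy = 122; r = 76; fill = 'brown'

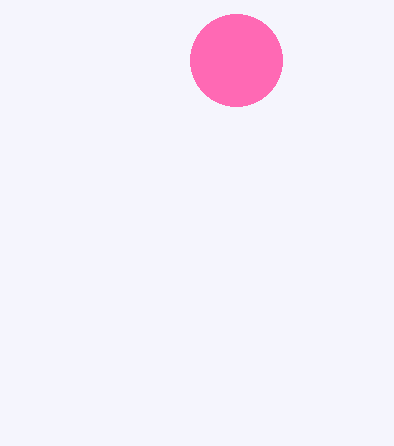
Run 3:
cx = 236, cy = 60, r = 46, fill = 'hotpink'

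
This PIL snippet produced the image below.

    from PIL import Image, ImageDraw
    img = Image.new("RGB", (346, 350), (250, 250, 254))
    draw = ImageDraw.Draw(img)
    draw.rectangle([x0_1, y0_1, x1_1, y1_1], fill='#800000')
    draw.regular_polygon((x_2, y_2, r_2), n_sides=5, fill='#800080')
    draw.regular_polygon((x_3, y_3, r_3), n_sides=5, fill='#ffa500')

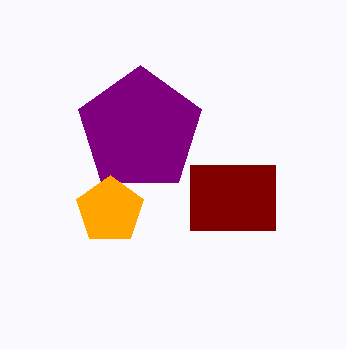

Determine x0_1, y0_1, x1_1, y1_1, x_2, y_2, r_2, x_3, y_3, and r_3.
x0_1 = 190, y0_1 = 165, x1_1 = 275, y1_1 = 230, x_2 = 140, y_2 = 130, r_2 = 65, x_3 = 110, y_3 = 210, r_3 = 35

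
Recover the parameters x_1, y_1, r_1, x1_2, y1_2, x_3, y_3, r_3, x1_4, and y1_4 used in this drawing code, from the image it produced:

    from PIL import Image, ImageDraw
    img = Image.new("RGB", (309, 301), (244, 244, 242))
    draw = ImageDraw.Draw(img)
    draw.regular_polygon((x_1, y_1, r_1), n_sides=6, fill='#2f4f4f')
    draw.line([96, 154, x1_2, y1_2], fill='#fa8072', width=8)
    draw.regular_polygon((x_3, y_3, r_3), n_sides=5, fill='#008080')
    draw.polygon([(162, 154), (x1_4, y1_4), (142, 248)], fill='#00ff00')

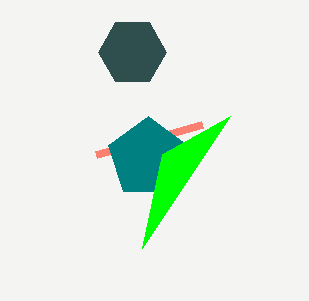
x_1 = 132; y_1 = 52; r_1 = 34; x1_2 = 202; y1_2 = 124; x_3 = 148; y_3 = 158; r_3 = 42; x1_4 = 230; y1_4 = 116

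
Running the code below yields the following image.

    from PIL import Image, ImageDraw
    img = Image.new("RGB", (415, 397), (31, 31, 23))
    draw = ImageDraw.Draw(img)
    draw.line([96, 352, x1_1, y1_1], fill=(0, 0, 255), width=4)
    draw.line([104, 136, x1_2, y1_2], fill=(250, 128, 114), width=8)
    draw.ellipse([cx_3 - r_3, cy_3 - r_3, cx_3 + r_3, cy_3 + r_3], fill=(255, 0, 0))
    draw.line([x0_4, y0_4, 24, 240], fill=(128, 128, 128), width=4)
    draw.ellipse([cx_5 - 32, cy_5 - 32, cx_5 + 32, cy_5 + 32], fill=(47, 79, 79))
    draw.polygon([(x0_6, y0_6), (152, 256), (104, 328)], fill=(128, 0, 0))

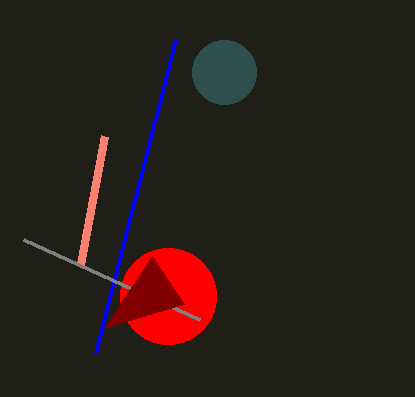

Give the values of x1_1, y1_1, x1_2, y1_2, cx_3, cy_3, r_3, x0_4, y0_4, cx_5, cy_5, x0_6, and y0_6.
x1_1 = 176; y1_1 = 40; x1_2 = 80; y1_2 = 264; cx_3 = 168; cy_3 = 296; r_3 = 48; x0_4 = 200; y0_4 = 320; cx_5 = 224; cy_5 = 72; x0_6 = 184; y0_6 = 304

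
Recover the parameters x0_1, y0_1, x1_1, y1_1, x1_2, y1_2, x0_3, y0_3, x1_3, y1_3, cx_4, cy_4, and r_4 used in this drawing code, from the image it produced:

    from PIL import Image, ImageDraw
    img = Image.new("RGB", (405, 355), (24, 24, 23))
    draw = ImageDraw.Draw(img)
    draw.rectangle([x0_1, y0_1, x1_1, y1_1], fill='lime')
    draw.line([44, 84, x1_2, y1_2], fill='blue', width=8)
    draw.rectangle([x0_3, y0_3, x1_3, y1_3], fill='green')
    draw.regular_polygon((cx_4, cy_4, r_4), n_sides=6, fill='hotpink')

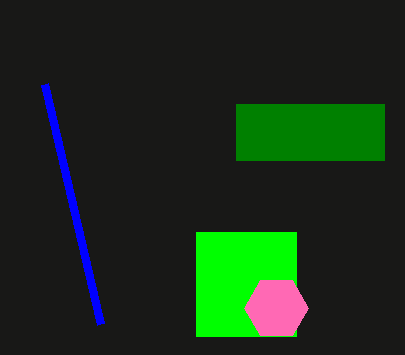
x0_1 = 196; y0_1 = 232; x1_1 = 296; y1_1 = 336; x1_2 = 100; y1_2 = 324; x0_3 = 236; y0_3 = 104; x1_3 = 384; y1_3 = 160; cx_4 = 276; cy_4 = 308; r_4 = 32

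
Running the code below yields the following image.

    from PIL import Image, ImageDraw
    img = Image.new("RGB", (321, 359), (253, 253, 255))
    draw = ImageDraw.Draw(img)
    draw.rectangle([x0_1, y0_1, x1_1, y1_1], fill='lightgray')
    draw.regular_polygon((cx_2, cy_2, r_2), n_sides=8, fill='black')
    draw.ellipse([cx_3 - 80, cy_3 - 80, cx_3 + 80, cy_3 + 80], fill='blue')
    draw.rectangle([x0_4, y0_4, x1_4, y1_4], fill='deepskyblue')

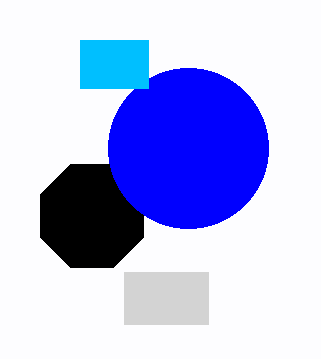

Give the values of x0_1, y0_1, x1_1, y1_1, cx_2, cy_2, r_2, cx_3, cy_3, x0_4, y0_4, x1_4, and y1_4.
x0_1 = 124; y0_1 = 272; x1_1 = 208; y1_1 = 324; cx_2 = 92; cy_2 = 216; r_2 = 56; cx_3 = 188; cy_3 = 148; x0_4 = 80; y0_4 = 40; x1_4 = 148; y1_4 = 88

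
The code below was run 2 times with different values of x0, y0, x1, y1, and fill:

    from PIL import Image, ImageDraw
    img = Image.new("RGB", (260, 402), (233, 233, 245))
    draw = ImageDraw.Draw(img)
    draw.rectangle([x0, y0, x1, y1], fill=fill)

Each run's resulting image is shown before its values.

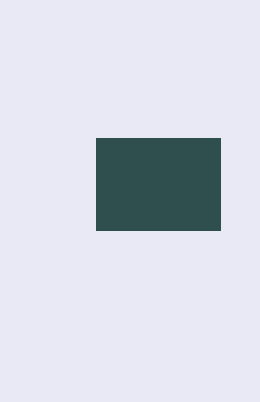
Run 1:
x0 = 96; y0 = 138; x1 = 220; y1 = 230; fill = 'darkslategray'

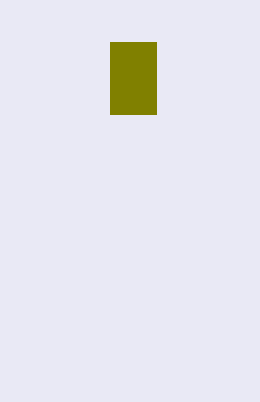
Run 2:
x0 = 110; y0 = 42; x1 = 156; y1 = 114; fill = 'olive'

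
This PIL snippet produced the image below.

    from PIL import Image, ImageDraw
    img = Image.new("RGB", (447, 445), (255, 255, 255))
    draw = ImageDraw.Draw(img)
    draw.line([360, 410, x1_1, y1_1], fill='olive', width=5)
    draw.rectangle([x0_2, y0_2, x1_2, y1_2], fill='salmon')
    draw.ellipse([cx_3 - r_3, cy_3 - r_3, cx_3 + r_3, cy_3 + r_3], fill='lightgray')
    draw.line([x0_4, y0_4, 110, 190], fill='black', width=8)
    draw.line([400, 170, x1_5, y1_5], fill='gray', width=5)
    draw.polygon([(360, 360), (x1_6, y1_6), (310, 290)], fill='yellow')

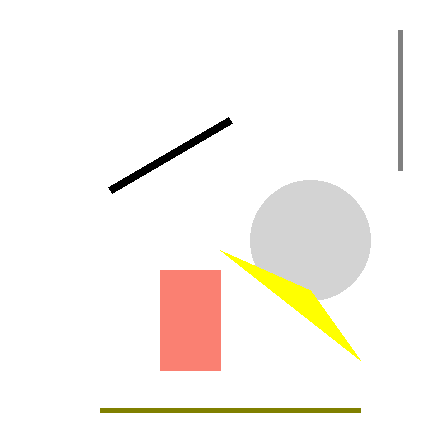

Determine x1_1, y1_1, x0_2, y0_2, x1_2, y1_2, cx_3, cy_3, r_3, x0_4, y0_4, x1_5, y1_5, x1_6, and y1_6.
x1_1 = 100; y1_1 = 410; x0_2 = 160; y0_2 = 270; x1_2 = 220; y1_2 = 370; cx_3 = 310; cy_3 = 240; r_3 = 60; x0_4 = 230; y0_4 = 120; x1_5 = 400; y1_5 = 30; x1_6 = 220; y1_6 = 250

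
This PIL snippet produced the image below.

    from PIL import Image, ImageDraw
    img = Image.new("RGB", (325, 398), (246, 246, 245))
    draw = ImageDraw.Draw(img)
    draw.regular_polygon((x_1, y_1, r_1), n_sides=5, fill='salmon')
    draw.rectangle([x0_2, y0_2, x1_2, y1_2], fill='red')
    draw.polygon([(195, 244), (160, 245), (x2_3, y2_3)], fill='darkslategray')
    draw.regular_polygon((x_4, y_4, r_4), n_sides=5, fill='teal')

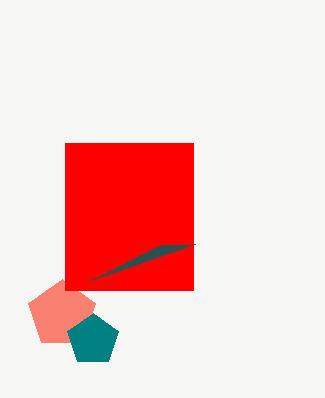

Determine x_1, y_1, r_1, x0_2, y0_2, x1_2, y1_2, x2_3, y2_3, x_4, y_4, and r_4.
x_1 = 62, y_1 = 314, r_1 = 35, x0_2 = 65, y0_2 = 143, x1_2 = 193, y1_2 = 290, x2_3 = 89, y2_3 = 281, x_4 = 93, y_4 = 340, r_4 = 27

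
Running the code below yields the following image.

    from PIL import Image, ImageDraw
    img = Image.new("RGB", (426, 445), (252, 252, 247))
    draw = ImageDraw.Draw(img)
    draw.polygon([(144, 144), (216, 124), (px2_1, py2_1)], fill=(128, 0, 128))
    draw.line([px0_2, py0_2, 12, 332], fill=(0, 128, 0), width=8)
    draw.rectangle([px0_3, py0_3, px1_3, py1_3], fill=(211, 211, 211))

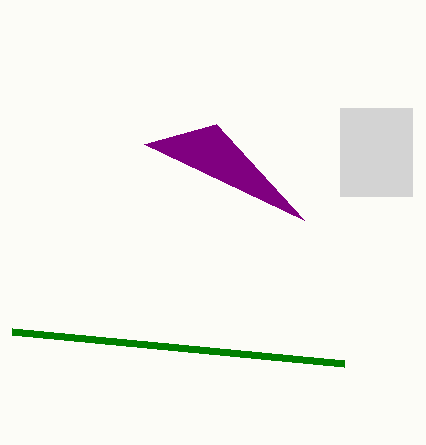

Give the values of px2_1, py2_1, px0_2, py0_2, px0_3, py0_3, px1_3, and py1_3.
px2_1 = 304
py2_1 = 220
px0_2 = 344
py0_2 = 364
px0_3 = 340
py0_3 = 108
px1_3 = 412
py1_3 = 196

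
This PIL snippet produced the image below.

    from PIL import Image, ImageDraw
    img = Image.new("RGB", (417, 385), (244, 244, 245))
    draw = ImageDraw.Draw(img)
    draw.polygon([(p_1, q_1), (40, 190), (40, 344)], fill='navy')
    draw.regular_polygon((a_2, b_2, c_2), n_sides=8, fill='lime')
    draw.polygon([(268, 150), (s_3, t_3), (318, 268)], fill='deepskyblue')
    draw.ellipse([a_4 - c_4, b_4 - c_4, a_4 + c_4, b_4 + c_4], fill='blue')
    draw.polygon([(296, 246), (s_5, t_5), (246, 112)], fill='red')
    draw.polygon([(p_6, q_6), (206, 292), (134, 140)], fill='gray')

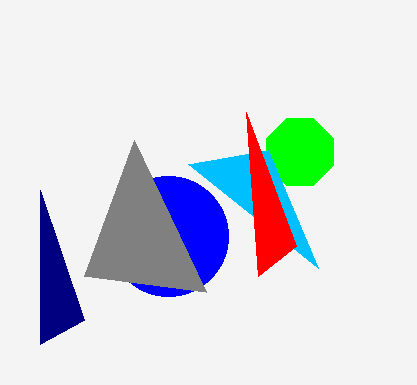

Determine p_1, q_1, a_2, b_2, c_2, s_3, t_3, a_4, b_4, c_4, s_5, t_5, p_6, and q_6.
p_1 = 84, q_1 = 320, a_2 = 300, b_2 = 152, c_2 = 36, s_3 = 188, t_3 = 164, a_4 = 168, b_4 = 236, c_4 = 60, s_5 = 258, t_5 = 276, p_6 = 84, q_6 = 276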